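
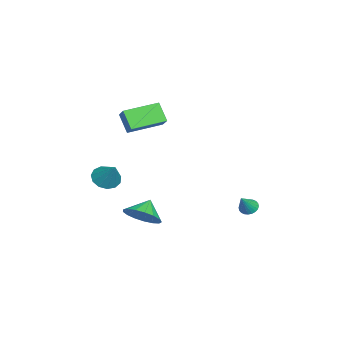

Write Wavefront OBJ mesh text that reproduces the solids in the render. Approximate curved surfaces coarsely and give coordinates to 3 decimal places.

v -0.86 3.078 -3.367
v -0.413 3.106 -3.704
v -0.06 2.742 -2.333
v -0.423 3.311 -3.629
v -0.5 3.481 -3.515
v -0.632 3.589 -3.378
v -0.798 3.619 -3.24
v -0.974 3.567 -3.121
v -1.132 3.441 -3.039
v -1.249 3.259 -3.008
v -1.307 3.049 -3.031
v -1.296 2.844 -3.106
v -1.22 2.675 -3.22
v -1.088 2.566 -3.357
v -0.922 2.536 -3.495
v -0.746 2.588 -3.614
v -0.587 2.714 -3.695
v -0.471 2.896 -3.727
v 1.402 -2.298 -3.291
v 2.106 -2.531 -2.479
v 0.558 -1.982 -2.469
v 2.196 -2.023 -2.581
v 2.104 -1.577 -2.847
v 1.852 -1.297 -3.214
v 1.496 -1.246 -3.599
v 1.119 -1.436 -3.913
v 0.807 -1.823 -4.085
v 0.631 -2.319 -4.075
v 0.632 -2.811 -3.885
v 0.809 -3.184 -3.56
v 1.122 -3.355 -3.173
v 1.5 -3.283 -2.812
v 1.855 -2.986 -2.562
v 2.362 -3.997 -0.057
v 2.979 -3.838 -0.573
v 3.198 -3.363 1.137
v 2.705 -3.466 -0.579
v 2.323 -3.262 -0.42
v 1.953 -3.291 -0.145
v 1.712 -3.545 0.158
v 1.678 -3.941 0.392
v 1.861 -4.356 0.484
v 2.203 -4.656 0.404
v 2.595 -4.747 0.177
v 2.913 -4.6 -0.124
v 3.056 -4.261 -0.404
v -0.406 -1.88 4.006
v 0.346 -1.54 4.623
v 0.198 -1.367 2.988
v 0.95 -1.028 3.605
v 0.59 -3.592 3.735
v 1.342 -3.253 4.352
v 1.194 -3.08 2.717
v 1.946 -2.74 3.334
f 2 1 4
f 2 4 3
f 4 1 5
f 4 5 3
f 5 1 6
f 5 6 3
f 6 1 7
f 6 7 3
f 7 1 8
f 7 8 3
f 8 1 9
f 8 9 3
f 9 1 10
f 9 10 3
f 10 1 11
f 10 11 3
f 11 1 12
f 11 12 3
f 12 1 13
f 12 13 3
f 13 1 14
f 13 14 3
f 14 1 15
f 14 15 3
f 15 1 16
f 15 16 3
f 16 1 17
f 16 17 3
f 17 1 18
f 17 18 3
f 18 1 2
f 18 2 3
f 20 19 22
f 20 22 21
f 22 19 23
f 22 23 21
f 23 19 24
f 23 24 21
f 24 19 25
f 24 25 21
f 25 19 26
f 25 26 21
f 26 19 27
f 26 27 21
f 27 19 28
f 27 28 21
f 28 19 29
f 28 29 21
f 29 19 30
f 29 30 21
f 30 19 31
f 30 31 21
f 31 19 32
f 31 32 21
f 32 19 33
f 32 33 21
f 33 19 20
f 33 20 21
f 35 34 37
f 35 37 36
f 37 34 38
f 37 38 36
f 38 34 39
f 38 39 36
f 39 34 40
f 39 40 36
f 40 34 41
f 40 41 36
f 41 34 42
f 41 42 36
f 42 34 43
f 42 43 36
f 43 34 44
f 43 44 36
f 44 34 45
f 44 45 36
f 45 34 46
f 45 46 36
f 46 34 35
f 46 35 36
f 48 50 47
f 51 48 47
f 47 50 49
f 49 51 47
f 48 54 50
f 52 48 51
f 52 54 48
f 50 54 49
f 53 51 49
f 49 54 53
f 53 52 51
f 54 52 53



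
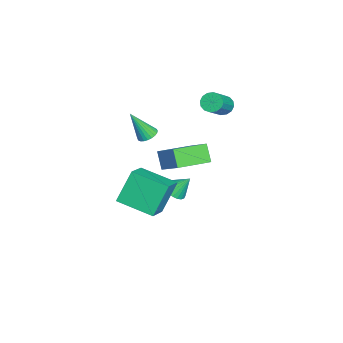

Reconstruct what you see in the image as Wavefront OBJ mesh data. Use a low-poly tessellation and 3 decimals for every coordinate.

v 2.821 -1.457 2.153
v 3.987 -0.506 3.229
v 1.749 0.086 1.95
v 2.915 1.038 3.026
v 3.425 -1.158 1.234
v 4.591 -0.206 2.31
v 2.353 0.386 1.031
v 3.519 1.337 2.107
v -1.421 1.403 3.003
v -1.022 1.359 2.504
v 0.199 0.913 3.519
v -0.199 0.957 4.017
v -0.995 1.673 2.608
v 0.227 1.226 3.623
v -1.081 1.914 2.818
v 0.141 1.467 3.833
v -1.259 2.018 3.078
v -0.037 1.571 4.093
v -1.48 1.958 3.317
v -0.258 1.511 4.332
v -1.685 1.749 3.472
v -0.463 1.302 4.487
v -1.819 1.447 3.501
v -0.598 1.001 4.516
v -1.847 1.134 3.397
v -0.625 0.687 4.412
v -1.761 0.893 3.187
v -0.539 0.446 4.202
v -1.583 0.789 2.927
v -0.361 0.342 3.942
v -1.362 0.849 2.688
v -0.14 0.402 3.703
v -1.157 1.058 2.533
v 0.065 0.611 3.548
v -0.103 -2.355 1.285
v 0.214 -2.793 1.025
v 0.003 -3.245 2.915
v 0.385 -2.647 1.094
v 0.481 -2.458 1.191
v 0.488 -2.252 1.303
v 0.405 -2.062 1.412
v 0.245 -1.917 1.502
v 0.032 -1.838 1.559
v -0.201 -1.838 1.574
v -0.42 -1.917 1.545
v -0.59 -2.062 1.477
v -0.686 -2.252 1.379
v -0.694 -2.458 1.267
v -0.611 -2.647 1.158
v -0.451 -2.793 1.068
v -0.238 -2.871 1.012
v -0.004 -2.871 0.997
v 2.449 -2.342 0.55
v 3.888 -2.605 1.291
v 3.066 -0.399 0.044
v 4.505 -0.663 0.785
v 3.215 -3.037 -1.185
v 4.654 -3.301 -0.444
v 3.832 -1.095 -1.691
v 5.271 -1.358 -0.95
v -0.9 -1.042 -3.58
v -0.384 -0.625 -3.93
v -0.9 -0.218 -2.6
v -0.65 -0.5 -4.035
v -0.96 -0.469 -4.061
v -1.259 -0.537 -4.004
v -1.495 -0.693 -3.873
v -1.629 -0.908 -3.692
v -1.637 -1.147 -3.492
v -1.518 -1.368 -3.306
v -1.291 -1.532 -3.168
v -0.997 -1.611 -3.102
v -0.686 -1.592 -3.117
v -0.412 -1.478 -3.213
v -0.223 -1.288 -3.373
v -0.15 -1.056 -3.568
v -0.207 -0.821 -3.765
f 2 4 1
f 5 2 1
f 1 4 3
f 3 5 1
f 2 8 4
f 6 2 5
f 6 8 2
f 4 8 3
f 7 5 3
f 3 8 7
f 7 6 5
f 8 6 7
f 10 9 13
f 10 13 11
f 11 13 14
f 11 14 12
f 13 9 15
f 13 15 14
f 14 15 16
f 14 16 12
f 15 9 17
f 15 17 16
f 16 17 18
f 16 18 12
f 17 9 19
f 17 19 18
f 18 19 20
f 18 20 12
f 19 9 21
f 19 21 20
f 20 21 22
f 20 22 12
f 21 9 23
f 21 23 22
f 22 23 24
f 22 24 12
f 23 9 25
f 23 25 24
f 24 25 26
f 24 26 12
f 25 9 27
f 25 27 26
f 26 27 28
f 26 28 12
f 27 9 29
f 27 29 28
f 28 29 30
f 28 30 12
f 29 9 31
f 29 31 30
f 30 31 32
f 30 32 12
f 31 9 33
f 31 33 32
f 32 33 34
f 32 34 12
f 33 9 10
f 33 10 34
f 34 10 11
f 34 11 12
f 36 35 38
f 36 38 37
f 38 35 39
f 38 39 37
f 39 35 40
f 39 40 37
f 40 35 41
f 40 41 37
f 41 35 42
f 41 42 37
f 42 35 43
f 42 43 37
f 43 35 44
f 43 44 37
f 44 35 45
f 44 45 37
f 45 35 46
f 45 46 37
f 46 35 47
f 46 47 37
f 47 35 48
f 47 48 37
f 48 35 49
f 48 49 37
f 49 35 50
f 49 50 37
f 50 35 51
f 50 51 37
f 51 35 52
f 51 52 37
f 52 35 36
f 52 36 37
f 54 56 53
f 57 54 53
f 53 56 55
f 55 57 53
f 54 60 56
f 58 54 57
f 58 60 54
f 56 60 55
f 59 57 55
f 55 60 59
f 59 58 57
f 60 58 59
f 62 61 64
f 62 64 63
f 64 61 65
f 64 65 63
f 65 61 66
f 65 66 63
f 66 61 67
f 66 67 63
f 67 61 68
f 67 68 63
f 68 61 69
f 68 69 63
f 69 61 70
f 69 70 63
f 70 61 71
f 70 71 63
f 71 61 72
f 71 72 63
f 72 61 73
f 72 73 63
f 73 61 74
f 73 74 63
f 74 61 75
f 74 75 63
f 75 61 76
f 75 76 63
f 76 61 77
f 76 77 63
f 77 61 62
f 77 62 63



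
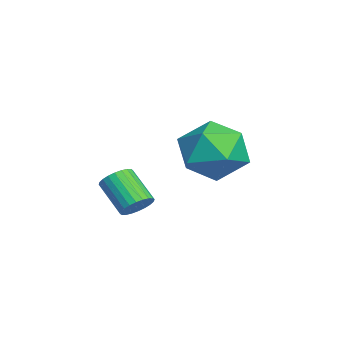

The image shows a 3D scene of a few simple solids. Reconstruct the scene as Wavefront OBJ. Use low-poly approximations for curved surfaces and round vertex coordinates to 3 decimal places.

v 2.311 -3.259 -1.658
v 2.62 -3.124 -1.276
v 1.899 -3.666 -0.5
v 1.589 -3.801 -0.882
v 2.497 -2.969 -1.282
v 1.775 -3.511 -0.506
v 2.345 -2.857 -1.346
v 1.623 -3.399 -0.57
v 2.187 -2.807 -1.457
v 1.466 -3.349 -0.681
v 2.049 -2.825 -1.598
v 1.327 -3.367 -0.823
v 1.95 -2.91 -1.749
v 1.229 -3.452 -0.973
v 1.907 -3.048 -1.886
v 1.185 -3.59 -1.11
v 1.924 -3.217 -1.988
v 1.203 -3.759 -1.212
v 2.001 -3.394 -2.04
v 1.28 -3.936 -1.264
v 2.125 -3.549 -2.034
v 1.403 -4.091 -1.258
v 2.277 -3.661 -1.97
v 1.555 -4.203 -1.194
v 2.434 -3.711 -1.859
v 1.713 -4.253 -1.083
v 2.573 -3.693 -1.717
v 1.851 -4.235 -0.942
v 2.671 -3.608 -1.567
v 1.95 -4.15 -0.791
v 2.715 -3.47 -1.43
v 1.993 -4.012 -0.654
v 2.697 -3.301 -1.328
v 1.976 -3.843 -0.552
v -1.509 -0.267 -0.723
v -0.517 -0.055 -1.257
v -1.023 -2.045 -0.523
v -0.031 -1.833 -1.057
v -0.224 -1.4 -0.014
v -0.524 -0.301 -0.138
v -1.016 -1.799 -1.642
v -1.316 -0.7 -1.766
v -0.213 -1.002 -1.825
v 0.277 -0.756 -0.819
v -1.817 -1.344 -0.961
v -1.327 -1.098 0.045
f 2 1 5
f 2 5 3
f 3 5 6
f 3 6 4
f 5 1 7
f 5 7 6
f 6 7 8
f 6 8 4
f 7 1 9
f 7 9 8
f 8 9 10
f 8 10 4
f 9 1 11
f 9 11 10
f 10 11 12
f 10 12 4
f 11 1 13
f 11 13 12
f 12 13 14
f 12 14 4
f 13 1 15
f 13 15 14
f 14 15 16
f 14 16 4
f 15 1 17
f 15 17 16
f 16 17 18
f 16 18 4
f 17 1 19
f 17 19 18
f 18 19 20
f 18 20 4
f 19 1 21
f 19 21 20
f 20 21 22
f 20 22 4
f 21 1 23
f 21 23 22
f 22 23 24
f 22 24 4
f 23 1 25
f 23 25 24
f 24 25 26
f 24 26 4
f 25 1 27
f 25 27 26
f 26 27 28
f 26 28 4
f 27 1 29
f 27 29 28
f 28 29 30
f 28 30 4
f 29 1 31
f 29 31 30
f 30 31 32
f 30 32 4
f 31 1 33
f 31 33 32
f 32 33 34
f 32 34 4
f 33 1 2
f 33 2 34
f 34 2 3
f 34 3 4
f 35 46 40
f 35 40 36
f 35 36 42
f 35 42 45
f 35 45 46
f 36 40 44
f 40 46 39
f 46 45 37
f 45 42 41
f 42 36 43
f 38 44 39
f 38 39 37
f 38 37 41
f 38 41 43
f 38 43 44
f 39 44 40
f 37 39 46
f 41 37 45
f 43 41 42
f 44 43 36



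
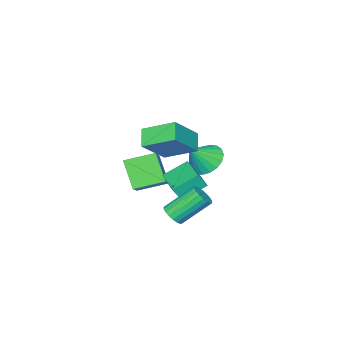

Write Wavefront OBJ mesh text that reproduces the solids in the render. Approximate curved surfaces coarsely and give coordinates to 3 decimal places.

v 3.572 2.754 -0.083
v 3.93 2.486 0.416
v 2.746 3.379 1.743
v 2.388 3.646 1.243
v 4.069 2.745 0.366
v 2.885 3.638 1.693
v 4.11 3.006 0.227
v 2.926 3.899 1.554
v 4.044 3.216 0.026
v 2.86 4.109 1.353
v 3.885 3.335 -0.196
v 2.701 4.228 1.131
v 3.664 3.339 -0.396
v 2.479 4.232 0.931
v 3.424 3.227 -0.534
v 2.24 4.12 0.793
v 3.214 3.021 -0.583
v 2.03 3.914 0.744
v 3.075 2.762 -0.533
v 1.891 3.655 0.794
v 3.034 2.501 -0.394
v 1.85 3.394 0.933
v 3.1 2.291 -0.193
v 1.916 3.184 1.134
v 3.259 2.172 0.029
v 2.075 3.065 1.356
v 3.481 2.168 0.229
v 2.296 3.061 1.556
v 3.72 2.28 0.367
v 2.536 3.173 1.694
v 0.336 -0.48 -0.737
v -0.848 0.174 0.08
v 1.461 1.332 -0.555
v 0.277 1.985 0.262
v 0.703 -0.785 0.038
v -0.481 -0.132 0.855
v 1.828 1.026 0.22
v 0.644 1.68 1.037
v 0.182 -3.154 -2.346
v -0.224 -4.273 -0.84
v -1.103 -2.061 -1.881
v -1.509 -3.179 -0.374
v 1.589 -2.021 -1.126
v 1.183 -3.139 0.381
v 0.304 -0.927 -0.66
v -0.102 -2.046 0.846
v 1.156 -1.783 3.25
v 0.44 -0.112 4.108
v -0.432 -1.72 1.802
v -1.148 -0.049 2.66
v 1.848 -1.111 2.52
v 1.132 0.56 3.378
v 0.26 -1.048 1.072
v -0.456 0.623 1.93
v -2.354 -0.564 -0.009
v -1.576 -0.104 -0.618
v -1.326 -0.796 1.129
v -1.76 0.273 -0.375
v -2.061 0.485 -0.059
v -2.421 0.489 0.267
v -2.767 0.284 0.538
v -3.031 -0.089 0.701
v -3.162 -0.556 0.723
v -3.132 -1.024 0.601
v -2.948 -1.401 0.357
v -2.646 -1.613 0.042
v -2.287 -1.617 -0.284
v -1.94 -1.412 -0.555
v -1.676 -1.039 -0.718
v -1.546 -0.572 -0.74
f 2 1 5
f 2 5 3
f 3 5 6
f 3 6 4
f 5 1 7
f 5 7 6
f 6 7 8
f 6 8 4
f 7 1 9
f 7 9 8
f 8 9 10
f 8 10 4
f 9 1 11
f 9 11 10
f 10 11 12
f 10 12 4
f 11 1 13
f 11 13 12
f 12 13 14
f 12 14 4
f 13 1 15
f 13 15 14
f 14 15 16
f 14 16 4
f 15 1 17
f 15 17 16
f 16 17 18
f 16 18 4
f 17 1 19
f 17 19 18
f 18 19 20
f 18 20 4
f 19 1 21
f 19 21 20
f 20 21 22
f 20 22 4
f 21 1 23
f 21 23 22
f 22 23 24
f 22 24 4
f 23 1 25
f 23 25 24
f 24 25 26
f 24 26 4
f 25 1 27
f 25 27 26
f 26 27 28
f 26 28 4
f 27 1 29
f 27 29 28
f 28 29 30
f 28 30 4
f 29 1 2
f 29 2 30
f 30 2 3
f 30 3 4
f 32 34 31
f 35 32 31
f 31 34 33
f 33 35 31
f 32 38 34
f 36 32 35
f 36 38 32
f 34 38 33
f 37 35 33
f 33 38 37
f 37 36 35
f 38 36 37
f 40 42 39
f 43 40 39
f 39 42 41
f 41 43 39
f 40 46 42
f 44 40 43
f 44 46 40
f 42 46 41
f 45 43 41
f 41 46 45
f 45 44 43
f 46 44 45
f 48 50 47
f 51 48 47
f 47 50 49
f 49 51 47
f 48 54 50
f 52 48 51
f 52 54 48
f 50 54 49
f 53 51 49
f 49 54 53
f 53 52 51
f 54 52 53
f 56 55 58
f 56 58 57
f 58 55 59
f 58 59 57
f 59 55 60
f 59 60 57
f 60 55 61
f 60 61 57
f 61 55 62
f 61 62 57
f 62 55 63
f 62 63 57
f 63 55 64
f 63 64 57
f 64 55 65
f 64 65 57
f 65 55 66
f 65 66 57
f 66 55 67
f 66 67 57
f 67 55 68
f 67 68 57
f 68 55 69
f 68 69 57
f 69 55 70
f 69 70 57
f 70 55 56
f 70 56 57



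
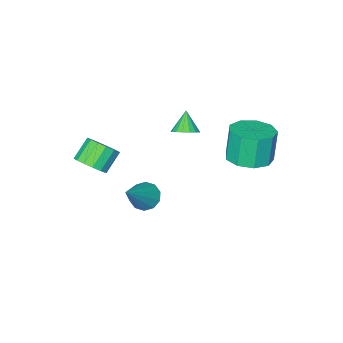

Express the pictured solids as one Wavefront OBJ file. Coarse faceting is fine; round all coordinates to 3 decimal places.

v -1.602 1.036 3.566
v -1.225 1.329 3.929
v -2.018 0.544 4.394
v -1.455 1.501 3.916
v -1.718 1.566 3.822
v -1.955 1.51 3.67
v -2.111 1.345 3.493
v -2.15 1.11 3.334
v -2.064 0.857 3.227
v -1.871 0.646 3.198
v -1.617 0.524 3.253
v -1.36 0.519 3.38
v -1.157 0.633 3.55
v -1.057 0.839 3.723
v -1.081 1.09 3.86
v -3.273 3.081 2.407
v -2.344 2.744 2.555
v -2.637 2.602 4.08
v -3.567 2.939 3.933
v -2.358 3.425 2.615
v -2.651 3.283 4.141
v -2.8 3.945 2.578
v -3.094 3.803 4.104
v -3.464 4.061 2.461
v -3.757 3.919 3.987
v -4.039 3.718 2.319
v -4.332 3.577 3.845
v -4.255 3.077 2.218
v -4.549 2.936 3.744
v -4.012 2.438 2.205
v -4.306 2.296 3.731
v -3.424 2.099 2.287
v -3.717 1.958 3.813
v -2.765 2.22 2.425
v -3.058 2.079 3.951
v 1.099 -1.911 0.822
v 1.643 -2.052 1.363
v 0.804 -2.23 2.159
v 0.261 -2.089 1.618
v 1.577 -1.654 1.383
v 0.738 -1.833 2.179
v 1.383 -1.325 1.252
v 0.544 -1.503 2.048
v 1.113 -1.153 1.006
v 0.274 -1.331 1.802
v 0.839 -1.184 0.711
v 0 -1.362 1.507
v 0.635 -1.41 0.445
v -0.203 -1.588 1.241
v 0.556 -1.77 0.281
v -0.283 -1.948 1.077
v 0.622 -2.167 0.261
v -0.217 -2.346 1.057
v 0.816 -2.497 0.392
v -0.023 -2.675 1.188
v 1.086 -2.669 0.638
v 0.247 -2.847 1.434
v 1.36 -2.638 0.933
v 0.521 -2.816 1.729
v 1.563 -2.412 1.199
v 0.725 -2.59 1.995
v -0.993 -0.943 -1.684
v -0.646 -0.54 -2.184
v 0.433 -0.377 -0.236
v -0.954 -0.278 -1.983
v -1.277 -0.271 -1.668
v -1.491 -0.52 -1.359
v -1.516 -0.931 -1.174
v -1.34 -1.346 -1.184
v -1.033 -1.608 -1.385
v -0.71 -1.616 -1.7
v -0.495 -1.366 -2.009
v -0.471 -0.955 -2.194
f 2 1 4
f 2 4 3
f 4 1 5
f 4 5 3
f 5 1 6
f 5 6 3
f 6 1 7
f 6 7 3
f 7 1 8
f 7 8 3
f 8 1 9
f 8 9 3
f 9 1 10
f 9 10 3
f 10 1 11
f 10 11 3
f 11 1 12
f 11 12 3
f 12 1 13
f 12 13 3
f 13 1 14
f 13 14 3
f 14 1 15
f 14 15 3
f 15 1 2
f 15 2 3
f 17 16 20
f 17 20 18
f 18 20 21
f 18 21 19
f 20 16 22
f 20 22 21
f 21 22 23
f 21 23 19
f 22 16 24
f 22 24 23
f 23 24 25
f 23 25 19
f 24 16 26
f 24 26 25
f 25 26 27
f 25 27 19
f 26 16 28
f 26 28 27
f 27 28 29
f 27 29 19
f 28 16 30
f 28 30 29
f 29 30 31
f 29 31 19
f 30 16 32
f 30 32 31
f 31 32 33
f 31 33 19
f 32 16 34
f 32 34 33
f 33 34 35
f 33 35 19
f 34 16 17
f 34 17 35
f 35 17 18
f 35 18 19
f 37 36 40
f 37 40 38
f 38 40 41
f 38 41 39
f 40 36 42
f 40 42 41
f 41 42 43
f 41 43 39
f 42 36 44
f 42 44 43
f 43 44 45
f 43 45 39
f 44 36 46
f 44 46 45
f 45 46 47
f 45 47 39
f 46 36 48
f 46 48 47
f 47 48 49
f 47 49 39
f 48 36 50
f 48 50 49
f 49 50 51
f 49 51 39
f 50 36 52
f 50 52 51
f 51 52 53
f 51 53 39
f 52 36 54
f 52 54 53
f 53 54 55
f 53 55 39
f 54 36 56
f 54 56 55
f 55 56 57
f 55 57 39
f 56 36 58
f 56 58 57
f 57 58 59
f 57 59 39
f 58 36 60
f 58 60 59
f 59 60 61
f 59 61 39
f 60 36 37
f 60 37 61
f 61 37 38
f 61 38 39
f 63 62 65
f 63 65 64
f 65 62 66
f 65 66 64
f 66 62 67
f 66 67 64
f 67 62 68
f 67 68 64
f 68 62 69
f 68 69 64
f 69 62 70
f 69 70 64
f 70 62 71
f 70 71 64
f 71 62 72
f 71 72 64
f 72 62 73
f 72 73 64
f 73 62 63
f 73 63 64



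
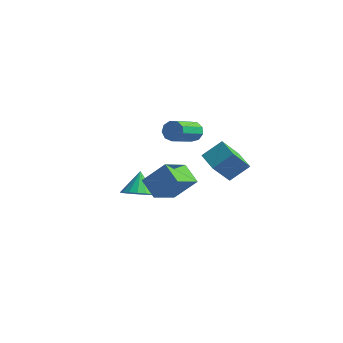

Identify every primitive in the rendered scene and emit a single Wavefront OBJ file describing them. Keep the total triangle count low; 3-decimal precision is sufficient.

v 3.432 2.857 -0.397
v 2.952 1.768 1.173
v 2.431 3.58 -0.201
v 1.951 2.491 1.369
v 4.209 3.709 0.431
v 3.729 2.62 2.001
v 3.208 4.432 0.627
v 2.728 3.343 2.197
v 1.193 2.942 2.736
v 1.837 2.879 2.791
v 1.572 1.115 3.898
v 0.927 1.178 3.844
v 1.678 3.117 3.131
v 1.413 1.353 4.239
v 1.292 3.273 3.287
v 1.027 1.509 4.394
v 0.859 3.274 3.185
v 0.594 1.51 4.292
v 0.583 3.12 2.873
v 0.317 1.355 3.981
v 0.591 2.882 2.497
v 0.326 1.118 3.605
v 0.881 2.673 2.233
v 0.616 0.909 3.341
v 1.317 2.59 2.204
v 1.052 0.825 3.312
v 1.695 2.671 2.425
v 1.429 0.907 3.532
v 0.164 0.493 -1.278
v -0.863 1.09 -0.679
v 0.515 2.162 -2.341
v -0.512 2.759 -1.743
v 1.252 1.081 0.003
v 0.225 1.678 0.601
v 1.603 2.75 -1.061
v 0.576 3.347 -0.462
v -2.298 3.304 -3.859
v -1.581 2.887 -3.301
v -2.642 4.236 -2.721
v -1.357 3.245 -3.526
v -1.349 3.617 -3.828
v -1.558 3.917 -4.137
v -1.937 4.076 -4.382
v -2.398 4.059 -4.507
v -2.837 3.869 -4.484
v -3.152 3.55 -4.318
v -3.272 3.174 -4.046
v -3.169 2.828 -3.732
v -2.866 2.592 -3.447
v -2.433 2.518 -3.256
v -1.969 2.625 -3.203
f 2 4 1
f 5 2 1
f 1 4 3
f 3 5 1
f 2 8 4
f 6 2 5
f 6 8 2
f 4 8 3
f 7 5 3
f 3 8 7
f 7 6 5
f 8 6 7
f 10 9 13
f 10 13 11
f 11 13 14
f 11 14 12
f 13 9 15
f 13 15 14
f 14 15 16
f 14 16 12
f 15 9 17
f 15 17 16
f 16 17 18
f 16 18 12
f 17 9 19
f 17 19 18
f 18 19 20
f 18 20 12
f 19 9 21
f 19 21 20
f 20 21 22
f 20 22 12
f 21 9 23
f 21 23 22
f 22 23 24
f 22 24 12
f 23 9 25
f 23 25 24
f 24 25 26
f 24 26 12
f 25 9 27
f 25 27 26
f 26 27 28
f 26 28 12
f 27 9 10
f 27 10 28
f 28 10 11
f 28 11 12
f 30 32 29
f 33 30 29
f 29 32 31
f 31 33 29
f 30 36 32
f 34 30 33
f 34 36 30
f 32 36 31
f 35 33 31
f 31 36 35
f 35 34 33
f 36 34 35
f 38 37 40
f 38 40 39
f 40 37 41
f 40 41 39
f 41 37 42
f 41 42 39
f 42 37 43
f 42 43 39
f 43 37 44
f 43 44 39
f 44 37 45
f 44 45 39
f 45 37 46
f 45 46 39
f 46 37 47
f 46 47 39
f 47 37 48
f 47 48 39
f 48 37 49
f 48 49 39
f 49 37 50
f 49 50 39
f 50 37 51
f 50 51 39
f 51 37 38
f 51 38 39



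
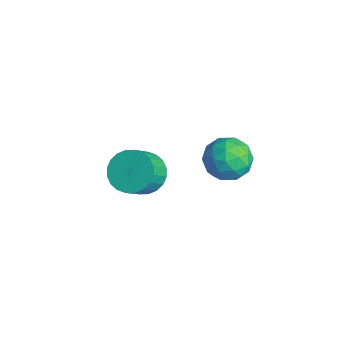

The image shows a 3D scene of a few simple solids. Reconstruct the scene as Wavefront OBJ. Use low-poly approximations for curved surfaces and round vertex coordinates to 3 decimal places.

v -0.009 1.507 2.046
v 0.774 1.85 2.224
v 0.266 0.43 2.916
v 1.049 0.773 3.094
v 0.324 1.169 3.376
v 0.154 1.835 2.838
v 0.886 0.445 2.302
v 0.716 1.111 1.764
v 1.327 1.194 2.382
v 0.98 1.641 3.046
v 0.06 0.639 2.094
v -0.287 1.086 2.758
v 0.359 1.773 2.058
v 0.681 0.507 3.082
v 0.256 0.74 3.247
v 0.716 0.941 3.352
v -0.006 1.765 2.42
v 0.454 1.966 2.524
v 0.19 1.566 3.201
v 0.586 0.314 2.616
v 1.046 0.515 2.72
v 0.324 1.339 1.788
v 0.784 1.54 1.893
v 0.85 0.714 1.939
v 1.143 1.589 2.256
v 1.305 0.956 2.767
v 1.209 0.763 2.302
v 1.109 1.154 1.986
v 0.939 1.852 2.646
v 1.101 1.219 3.158
v 0.675 1.452 3.323
v 0.575 1.843 3.007
v 1.264 1.466 2.739
v -0.061 1.061 1.982
v 0.101 0.428 2.494
v 0.465 0.437 2.133
v 0.365 0.828 1.817
v -0.265 1.324 2.373
v -0.103 0.691 2.884
v -0.069 1.126 3.154
v -0.169 1.517 2.838
v -0.224 0.814 2.401
v -3.426 0.037 -1.625
v -2.632 0.146 -1.936
v -2.159 -0.589 -0.986
v -2.954 -0.697 -0.675
v -2.655 0.405 -1.724
v -2.183 -0.33 -0.774
v -2.796 0.608 -1.497
v -2.324 -0.127 -0.547
v -3.032 0.724 -1.289
v -2.56 -0.01 -0.34
v -3.329 0.736 -1.132
v -2.857 0.001 -0.183
v -3.64 0.641 -1.051
v -3.168 -0.094 -0.102
v -3.919 0.454 -1.057
v -3.447 -0.28 -0.107
v -4.123 0.204 -1.149
v -3.651 -0.53 -0.2
v -4.221 -0.071 -1.314
v -3.748 -0.806 -0.364
v -4.197 -0.33 -1.526
v -3.725 -1.065 -0.576
v -4.056 -0.533 -1.753
v -3.584 -1.268 -0.803
v -3.82 -0.65 -1.96
v -3.348 -1.384 -1.011
v -3.523 -0.661 -2.117
v -3.051 -1.396 -1.168
v -3.212 -0.566 -2.198
v -2.74 -1.301 -1.249
v -2.933 -0.38 -2.193
v -2.461 -1.114 -1.243
v -2.729 -0.13 -2.1
v -2.257 -0.864 -1.151
f 1 38 17
f 38 12 41
f 17 41 6
f 38 41 17
f 1 17 13
f 17 6 18
f 13 18 2
f 17 18 13
f 1 13 22
f 13 2 23
f 22 23 8
f 13 23 22
f 1 22 34
f 22 8 37
f 34 37 11
f 22 37 34
f 1 34 38
f 34 11 42
f 38 42 12
f 34 42 38
f 2 18 29
f 18 6 32
f 29 32 10
f 18 32 29
f 6 41 19
f 41 12 40
f 19 40 5
f 41 40 19
f 12 42 39
f 42 11 35
f 39 35 3
f 42 35 39
f 11 37 36
f 37 8 24
f 36 24 7
f 37 24 36
f 8 23 28
f 23 2 25
f 28 25 9
f 23 25 28
f 4 30 16
f 30 10 31
f 16 31 5
f 30 31 16
f 4 16 14
f 16 5 15
f 14 15 3
f 16 15 14
f 4 14 21
f 14 3 20
f 21 20 7
f 14 20 21
f 4 21 26
f 21 7 27
f 26 27 9
f 21 27 26
f 4 26 30
f 26 9 33
f 30 33 10
f 26 33 30
f 5 31 19
f 31 10 32
f 19 32 6
f 31 32 19
f 3 15 39
f 15 5 40
f 39 40 12
f 15 40 39
f 7 20 36
f 20 3 35
f 36 35 11
f 20 35 36
f 9 27 28
f 27 7 24
f 28 24 8
f 27 24 28
f 10 33 29
f 33 9 25
f 29 25 2
f 33 25 29
f 44 43 47
f 44 47 45
f 45 47 48
f 45 48 46
f 47 43 49
f 47 49 48
f 48 49 50
f 48 50 46
f 49 43 51
f 49 51 50
f 50 51 52
f 50 52 46
f 51 43 53
f 51 53 52
f 52 53 54
f 52 54 46
f 53 43 55
f 53 55 54
f 54 55 56
f 54 56 46
f 55 43 57
f 55 57 56
f 56 57 58
f 56 58 46
f 57 43 59
f 57 59 58
f 58 59 60
f 58 60 46
f 59 43 61
f 59 61 60
f 60 61 62
f 60 62 46
f 61 43 63
f 61 63 62
f 62 63 64
f 62 64 46
f 63 43 65
f 63 65 64
f 64 65 66
f 64 66 46
f 65 43 67
f 65 67 66
f 66 67 68
f 66 68 46
f 67 43 69
f 67 69 68
f 68 69 70
f 68 70 46
f 69 43 71
f 69 71 70
f 70 71 72
f 70 72 46
f 71 43 73
f 71 73 72
f 72 73 74
f 72 74 46
f 73 43 75
f 73 75 74
f 74 75 76
f 74 76 46
f 75 43 44
f 75 44 76
f 76 44 45
f 76 45 46



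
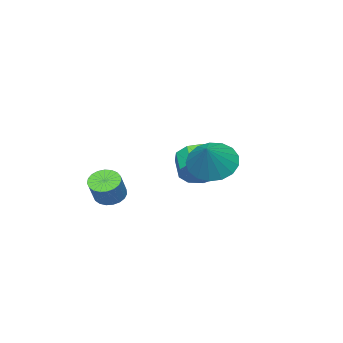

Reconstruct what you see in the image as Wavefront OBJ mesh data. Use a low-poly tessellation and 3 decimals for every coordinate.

v 2.224 3.224 1.663
v 2.648 3.934 0.968
v 3.396 3.656 2.817
v 2.293 4.209 1.225
v 1.923 4.258 1.582
v 1.622 4.071 1.958
v 1.459 3.689 2.266
v 1.471 3.201 2.436
v 1.656 2.718 2.429
v 1.971 2.352 2.246
v 2.344 2.185 1.93
v 2.69 2.256 1.552
v 2.929 2.549 1.2
v 3.007 2.997 0.954
v 2.905 3.497 0.87
v 2.001 -1.92 -1.331
v 2.539 -2.303 -1.618
v 3.236 -2.104 -0.575
v 2.699 -1.72 -0.289
v 2.602 -2.027 -1.713
v 3.3 -1.828 -0.67
v 2.562 -1.732 -1.742
v 3.259 -1.532 -0.7
v 2.424 -1.469 -1.7
v 3.122 -1.27 -0.658
v 2.214 -1.284 -1.595
v 2.911 -1.085 -0.552
v 1.967 -1.209 -1.444
v 2.664 -1.01 -0.401
v 1.725 -1.257 -1.273
v 2.423 -1.058 -0.23
v 1.532 -1.42 -1.113
v 2.229 -1.221 -0.07
v 1.419 -1.669 -0.99
v 2.117 -1.469 0.053
v 1.408 -1.961 -0.926
v 2.105 -1.762 0.116
v 1.498 -2.246 -0.933
v 2.196 -2.047 0.11
v 1.676 -2.475 -1.008
v 2.374 -2.276 0.035
v 1.91 -2.607 -1.139
v 2.608 -2.408 -0.097
v 2.16 -2.621 -1.304
v 2.858 -2.422 -0.261
v 2.383 -2.514 -1.473
v 3.08 -2.315 -0.43
v 0.422 1.559 0.151
v 1.057 1.472 0.866
v 0.313 0.794 1.444
v -0.322 0.881 0.729
v 0.668 1.99 0.973
v -0.076 1.313 1.551
v 0.164 2.306 0.695
v -0.58 1.629 1.273
v -0.22 2.273 0.163
v -0.963 1.596 0.741
v -0.303 1.905 -0.375
v -1.046 1.228 0.203
v -0.047 1.375 -0.667
v -0.79 0.698 -0.089
v 0.428 0.931 -0.576
v -0.315 0.254 0.002
v 0.9 0.781 -0.145
v 0.157 0.104 0.433
v 1.149 0.994 0.425
v 0.405 0.317 1.003
f 2 1 4
f 2 4 3
f 4 1 5
f 4 5 3
f 5 1 6
f 5 6 3
f 6 1 7
f 6 7 3
f 7 1 8
f 7 8 3
f 8 1 9
f 8 9 3
f 9 1 10
f 9 10 3
f 10 1 11
f 10 11 3
f 11 1 12
f 11 12 3
f 12 1 13
f 12 13 3
f 13 1 14
f 13 14 3
f 14 1 15
f 14 15 3
f 15 1 2
f 15 2 3
f 17 16 20
f 17 20 18
f 18 20 21
f 18 21 19
f 20 16 22
f 20 22 21
f 21 22 23
f 21 23 19
f 22 16 24
f 22 24 23
f 23 24 25
f 23 25 19
f 24 16 26
f 24 26 25
f 25 26 27
f 25 27 19
f 26 16 28
f 26 28 27
f 27 28 29
f 27 29 19
f 28 16 30
f 28 30 29
f 29 30 31
f 29 31 19
f 30 16 32
f 30 32 31
f 31 32 33
f 31 33 19
f 32 16 34
f 32 34 33
f 33 34 35
f 33 35 19
f 34 16 36
f 34 36 35
f 35 36 37
f 35 37 19
f 36 16 38
f 36 38 37
f 37 38 39
f 37 39 19
f 38 16 40
f 38 40 39
f 39 40 41
f 39 41 19
f 40 16 42
f 40 42 41
f 41 42 43
f 41 43 19
f 42 16 44
f 42 44 43
f 43 44 45
f 43 45 19
f 44 16 46
f 44 46 45
f 45 46 47
f 45 47 19
f 46 16 17
f 46 17 47
f 47 17 18
f 47 18 19
f 49 48 52
f 49 52 50
f 50 52 53
f 50 53 51
f 52 48 54
f 52 54 53
f 53 54 55
f 53 55 51
f 54 48 56
f 54 56 55
f 55 56 57
f 55 57 51
f 56 48 58
f 56 58 57
f 57 58 59
f 57 59 51
f 58 48 60
f 58 60 59
f 59 60 61
f 59 61 51
f 60 48 62
f 60 62 61
f 61 62 63
f 61 63 51
f 62 48 64
f 62 64 63
f 63 64 65
f 63 65 51
f 64 48 66
f 64 66 65
f 65 66 67
f 65 67 51
f 66 48 49
f 66 49 67
f 67 49 50
f 67 50 51



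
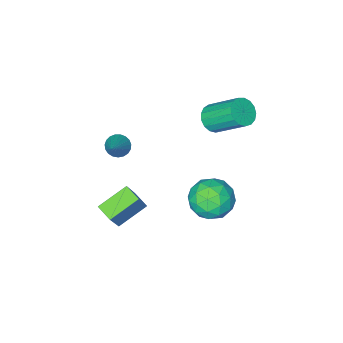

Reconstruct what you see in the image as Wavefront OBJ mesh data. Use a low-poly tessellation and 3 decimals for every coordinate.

v 1.19 1.262 1.983
v 1.703 1.003 1.779
v 2.13 2.218 3.137
v 1.682 1.206 1.627
v 1.577 1.418 1.538
v 1.404 1.604 1.525
v 1.194 1.73 1.591
v 0.984 1.775 1.725
v 0.809 1.732 1.904
v 0.7 1.607 2.096
v 0.675 1.423 2.268
v 0.74 1.211 2.391
v 0.882 1.007 2.444
v 1.077 0.848 2.416
v 1.292 0.76 2.314
v 1.489 0.759 2.154
v 1.635 0.845 1.965
v -3.206 4.367 -2.257
v -2.066 4.642 -2.45
v -2.754 2.498 -2.25
v -1.614 2.773 -2.443
v -2.119 3.033 -1.399
v -2.399 4.188 -1.404
v -2.421 2.952 -3.296
v -2.701 4.107 -3.301
v -1.581 3.768 -3.092
v -1.395 3.818 -1.92
v -3.425 3.322 -2.78
v -3.239 3.372 -1.608
v -2.676 4.668 -2.354
v -2.144 2.472 -2.346
v -2.441 2.624 -1.732
v -1.771 2.786 -1.846
v -2.872 4.401 -1.739
v -2.202 4.563 -1.853
v -2.233 3.617 -1.235
v -2.618 2.577 -2.847
v -1.948 2.739 -2.961
v -3.049 4.354 -2.854
v -2.379 4.516 -2.968
v -2.587 3.523 -3.465
v -1.721 4.316 -2.845
v -1.455 3.218 -2.841
v -1.929 3.323 -3.342
v -2.094 4.002 -3.345
v -1.611 4.346 -2.156
v -1.345 3.247 -2.152
v -1.643 3.4 -1.538
v -1.807 4.079 -1.541
v -1.326 3.832 -2.533
v -3.475 3.893 -2.548
v -3.209 2.794 -2.544
v -3.013 3.061 -3.159
v -3.177 3.74 -3.162
v -3.365 3.922 -1.859
v -3.099 2.824 -1.855
v -2.726 3.138 -1.355
v -2.891 3.817 -1.358
v -3.494 3.308 -2.167
v -3.452 2.152 2.125
v -2.911 1.917 2.62
v -3.547 3.333 3.989
v -4.088 3.568 3.495
v -2.743 2.181 2.425
v -3.38 3.597 3.794
v -2.738 2.438 2.162
v -3.375 3.854 3.531
v -2.896 2.63 1.89
v -3.533 4.046 3.259
v -3.181 2.712 1.672
v -3.818 4.128 3.041
v -3.529 2.666 1.558
v -4.166 4.082 2.927
v -3.859 2.502 1.574
v -4.496 3.918 2.943
v -4.095 2.258 1.716
v -4.732 3.674 3.085
v -4.184 1.99 1.952
v -4.821 3.406 3.322
v -4.105 1.758 2.228
v -4.742 3.174 3.597
v -3.877 1.617 2.481
v -4.514 3.033 3.85
v -3.551 1.599 2.652
v -4.188 3.015 4.021
v -3.202 1.707 2.702
v -3.839 3.123 4.071
v 0.446 1.443 -2.101
v 1.314 2.115 -0.323
v 0.348 2.304 -2.379
v 1.217 2.976 -0.6
v 1.963 1.384 -2.82
v 2.832 2.056 -1.041
v 1.866 2.245 -3.097
v 2.734 2.917 -1.319
f 2 1 4
f 2 4 3
f 4 1 5
f 4 5 3
f 5 1 6
f 5 6 3
f 6 1 7
f 6 7 3
f 7 1 8
f 7 8 3
f 8 1 9
f 8 9 3
f 9 1 10
f 9 10 3
f 10 1 11
f 10 11 3
f 11 1 12
f 11 12 3
f 12 1 13
f 12 13 3
f 13 1 14
f 13 14 3
f 14 1 15
f 14 15 3
f 15 1 16
f 15 16 3
f 16 1 17
f 16 17 3
f 17 1 2
f 17 2 3
f 18 55 34
f 55 29 58
f 34 58 23
f 55 58 34
f 18 34 30
f 34 23 35
f 30 35 19
f 34 35 30
f 18 30 39
f 30 19 40
f 39 40 25
f 30 40 39
f 18 39 51
f 39 25 54
f 51 54 28
f 39 54 51
f 18 51 55
f 51 28 59
f 55 59 29
f 51 59 55
f 19 35 46
f 35 23 49
f 46 49 27
f 35 49 46
f 23 58 36
f 58 29 57
f 36 57 22
f 58 57 36
f 29 59 56
f 59 28 52
f 56 52 20
f 59 52 56
f 28 54 53
f 54 25 41
f 53 41 24
f 54 41 53
f 25 40 45
f 40 19 42
f 45 42 26
f 40 42 45
f 21 47 33
f 47 27 48
f 33 48 22
f 47 48 33
f 21 33 31
f 33 22 32
f 31 32 20
f 33 32 31
f 21 31 38
f 31 20 37
f 38 37 24
f 31 37 38
f 21 38 43
f 38 24 44
f 43 44 26
f 38 44 43
f 21 43 47
f 43 26 50
f 47 50 27
f 43 50 47
f 22 48 36
f 48 27 49
f 36 49 23
f 48 49 36
f 20 32 56
f 32 22 57
f 56 57 29
f 32 57 56
f 24 37 53
f 37 20 52
f 53 52 28
f 37 52 53
f 26 44 45
f 44 24 41
f 45 41 25
f 44 41 45
f 27 50 46
f 50 26 42
f 46 42 19
f 50 42 46
f 61 60 64
f 61 64 62
f 62 64 65
f 62 65 63
f 64 60 66
f 64 66 65
f 65 66 67
f 65 67 63
f 66 60 68
f 66 68 67
f 67 68 69
f 67 69 63
f 68 60 70
f 68 70 69
f 69 70 71
f 69 71 63
f 70 60 72
f 70 72 71
f 71 72 73
f 71 73 63
f 72 60 74
f 72 74 73
f 73 74 75
f 73 75 63
f 74 60 76
f 74 76 75
f 75 76 77
f 75 77 63
f 76 60 78
f 76 78 77
f 77 78 79
f 77 79 63
f 78 60 80
f 78 80 79
f 79 80 81
f 79 81 63
f 80 60 82
f 80 82 81
f 81 82 83
f 81 83 63
f 82 60 84
f 82 84 83
f 83 84 85
f 83 85 63
f 84 60 86
f 84 86 85
f 85 86 87
f 85 87 63
f 86 60 61
f 86 61 87
f 87 61 62
f 87 62 63
f 89 91 88
f 92 89 88
f 88 91 90
f 90 92 88
f 89 95 91
f 93 89 92
f 93 95 89
f 91 95 90
f 94 92 90
f 90 95 94
f 94 93 92
f 95 93 94



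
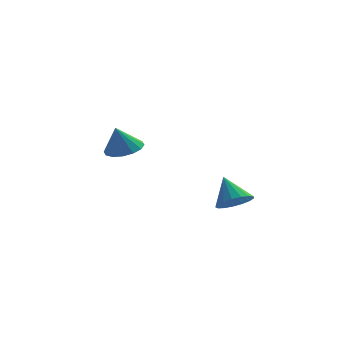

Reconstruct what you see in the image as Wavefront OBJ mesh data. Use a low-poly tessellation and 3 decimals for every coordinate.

v 3.007 -2.761 -3.725
v 3.64 -2.096 -3.873
v 2.413 -1.919 -2.475
v 3.293 -1.97 -4.122
v 2.881 -2.025 -4.28
v 2.497 -2.249 -4.311
v 2.23 -2.59 -4.208
v 2.141 -2.97 -3.995
v 2.251 -3.302 -3.719
v 2.533 -3.511 -3.445
v 2.924 -3.547 -3.236
v 3.334 -3.403 -3.138
v 3.669 -3.112 -3.175
v 3.852 -2.741 -3.338
v 3.841 -2.374 -3.59
v -2.863 3.336 -2.652
v -1.962 2.856 -2.515
v -3.237 3.044 -1.208
v -1.868 3.365 -2.388
v -2.04 3.867 -2.332
v -2.434 4.226 -2.361
v -2.942 4.346 -2.468
v -3.429 4.196 -2.625
v -3.764 3.815 -2.789
v -3.858 3.306 -2.916
v -3.685 2.805 -2.972
v -3.292 2.446 -2.943
v -2.784 2.325 -2.836
v -2.297 2.476 -2.679
f 2 1 4
f 2 4 3
f 4 1 5
f 4 5 3
f 5 1 6
f 5 6 3
f 6 1 7
f 6 7 3
f 7 1 8
f 7 8 3
f 8 1 9
f 8 9 3
f 9 1 10
f 9 10 3
f 10 1 11
f 10 11 3
f 11 1 12
f 11 12 3
f 12 1 13
f 12 13 3
f 13 1 14
f 13 14 3
f 14 1 15
f 14 15 3
f 15 1 2
f 15 2 3
f 17 16 19
f 17 19 18
f 19 16 20
f 19 20 18
f 20 16 21
f 20 21 18
f 21 16 22
f 21 22 18
f 22 16 23
f 22 23 18
f 23 16 24
f 23 24 18
f 24 16 25
f 24 25 18
f 25 16 26
f 25 26 18
f 26 16 27
f 26 27 18
f 27 16 28
f 27 28 18
f 28 16 29
f 28 29 18
f 29 16 17
f 29 17 18



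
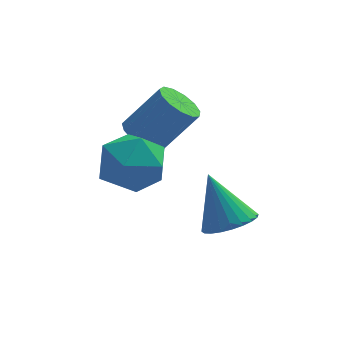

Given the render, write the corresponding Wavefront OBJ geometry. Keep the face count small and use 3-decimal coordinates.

v -1.242 -0.009 0.567
v -0.232 -0.531 0.303
v -2.188 -1.429 -0.243
v -1.178 -1.951 -0.507
v -1.523 -1.876 0.605
v -0.939 -0.999 1.106
v -1.481 -0.961 -1.046
v -0.897 -0.084 -0.545
v -0.38 -1.12 -0.694
v -0.406 -1.685 0.327
v -2.014 -0.275 -0.267
v -2.04 -0.84 0.754
v 1.748 -0.367 -3.442
v 2.534 -0.608 -3.052
v 1.172 0.447 -1.778
v 2.616 -0.287 -3.18
v 2.566 0.021 -3.349
v 2.391 0.271 -3.531
v 2.119 0.423 -3.7
v 1.79 0.456 -3.83
v 1.454 0.363 -3.9
v 1.164 0.159 -3.901
v 0.962 -0.125 -3.832
v 0.88 -0.446 -3.704
v 0.93 -0.755 -3.536
v 1.105 -1.004 -3.353
v 1.377 -1.157 -3.184
v 1.706 -1.189 -3.055
v 2.042 -1.096 -2.984
v 2.332 -0.892 -2.983
v -0.65 2.062 -1.082
v -0.108 1.645 -1.496
v 1.053 1.741 -0.072
v 0.51 2.158 0.342
v -0.031 2.079 -1.588
v 1.13 2.176 -0.164
v -0.151 2.508 -1.519
v 1.01 2.605 -0.095
v -0.43 2.796 -1.312
v 0.731 2.892 0.113
v -0.778 2.85 -1.031
v 0.382 2.946 0.393
v -1.086 2.654 -0.767
v 0.074 2.75 0.657
v -1.256 2.27 -0.603
v -0.095 2.366 0.822
v -1.233 1.82 -0.591
v -0.073 1.916 0.834
v -1.026 1.446 -0.735
v 0.135 1.543 0.69
v -0.699 1.269 -0.989
v 0.462 1.365 0.435
v -0.356 1.342 -1.273
v 0.804 1.439 0.152
f 1 12 6
f 1 6 2
f 1 2 8
f 1 8 11
f 1 11 12
f 2 6 10
f 6 12 5
f 12 11 3
f 11 8 7
f 8 2 9
f 4 10 5
f 4 5 3
f 4 3 7
f 4 7 9
f 4 9 10
f 5 10 6
f 3 5 12
f 7 3 11
f 9 7 8
f 10 9 2
f 14 13 16
f 14 16 15
f 16 13 17
f 16 17 15
f 17 13 18
f 17 18 15
f 18 13 19
f 18 19 15
f 19 13 20
f 19 20 15
f 20 13 21
f 20 21 15
f 21 13 22
f 21 22 15
f 22 13 23
f 22 23 15
f 23 13 24
f 23 24 15
f 24 13 25
f 24 25 15
f 25 13 26
f 25 26 15
f 26 13 27
f 26 27 15
f 27 13 28
f 27 28 15
f 28 13 29
f 28 29 15
f 29 13 30
f 29 30 15
f 30 13 14
f 30 14 15
f 32 31 35
f 32 35 33
f 33 35 36
f 33 36 34
f 35 31 37
f 35 37 36
f 36 37 38
f 36 38 34
f 37 31 39
f 37 39 38
f 38 39 40
f 38 40 34
f 39 31 41
f 39 41 40
f 40 41 42
f 40 42 34
f 41 31 43
f 41 43 42
f 42 43 44
f 42 44 34
f 43 31 45
f 43 45 44
f 44 45 46
f 44 46 34
f 45 31 47
f 45 47 46
f 46 47 48
f 46 48 34
f 47 31 49
f 47 49 48
f 48 49 50
f 48 50 34
f 49 31 51
f 49 51 50
f 50 51 52
f 50 52 34
f 51 31 53
f 51 53 52
f 52 53 54
f 52 54 34
f 53 31 32
f 53 32 54
f 54 32 33
f 54 33 34



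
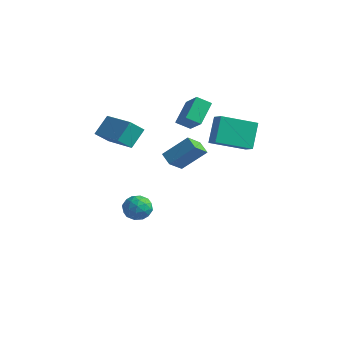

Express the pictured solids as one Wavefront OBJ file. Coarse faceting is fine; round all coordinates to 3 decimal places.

v -1.119 -4.098 2.741
v -1.113 -3.185 3.709
v -0.89 -3.338 2.023
v -0.885 -2.425 2.991
v 0.845 -4.415 3.029
v 0.85 -3.502 3.997
v 1.073 -3.655 2.311
v 1.079 -2.742 3.279
v 0.815 0.32 -0.77
v 0.879 -0.702 -0.019
v 0.077 0.562 -0.378
v 0.141 -0.46 0.374
v 1.759 1.26 0.426
v 1.823 0.238 1.178
v 1.021 1.502 0.819
v 1.085 0.48 1.57
v -0.118 1.632 2.249
v -0.448 2.836 3.281
v -1.291 2.077 1.355
v -1.62 3.281 2.387
v 0.46 2.199 1.773
v 0.131 3.403 2.805
v -0.712 2.644 0.879
v -1.042 3.848 1.911
v -1.636 -0.376 -3.958
v -0.816 -0.354 -4.256
v -1.444 -1.706 -3.524
v -0.624 -1.684 -3.822
v -0.848 -1.204 -3.129
v -0.967 -0.382 -3.397
v -1.293 -1.678 -4.383
v -1.412 -0.856 -4.651
v -0.604 -1.159 -4.519
v -0.329 -0.866 -3.744
v -1.931 -1.194 -4.036
v -1.656 -0.901 -3.261
v -1.243 -0.248 -4.145
v -1.017 -1.812 -3.635
v -1.149 -1.53 -3.227
v -0.667 -1.517 -3.403
v -1.332 -0.265 -3.64
v -0.85 -0.252 -3.815
v -0.869 -0.752 -3.153
v -1.41 -1.808 -3.965
v -0.928 -1.795 -4.14
v -1.593 -0.543 -4.377
v -1.111 -0.53 -4.553
v -1.391 -1.308 -4.627
v -0.636 -0.709 -4.475
v -0.523 -1.49 -4.22
v -0.916 -1.486 -4.549
v -0.986 -1.003 -4.707
v -0.475 -0.537 -4.019
v -0.362 -1.318 -3.764
v -0.494 -1.036 -3.357
v -0.564 -0.553 -3.514
v -0.35 -1.01 -4.174
v -1.898 -0.742 -4.016
v -1.785 -1.523 -3.761
v -1.696 -1.507 -4.266
v -1.766 -1.024 -4.423
v -1.737 -0.57 -3.56
v -1.624 -1.351 -3.305
v -1.274 -1.057 -3.073
v -1.344 -0.574 -3.231
v -1.91 -1.05 -3.606
v 2.807 0.705 1.725
v 2.392 1.595 3.173
v 2.07 0.99 1.338
v 1.655 1.881 2.787
v 3.865 2.419 0.973
v 3.45 3.31 2.422
v 3.128 2.705 0.587
v 2.713 3.595 2.035
f 2 4 1
f 5 2 1
f 1 4 3
f 3 5 1
f 2 8 4
f 6 2 5
f 6 8 2
f 4 8 3
f 7 5 3
f 3 8 7
f 7 6 5
f 8 6 7
f 10 12 9
f 13 10 9
f 9 12 11
f 11 13 9
f 10 16 12
f 14 10 13
f 14 16 10
f 12 16 11
f 15 13 11
f 11 16 15
f 15 14 13
f 16 14 15
f 18 20 17
f 21 18 17
f 17 20 19
f 19 21 17
f 18 24 20
f 22 18 21
f 22 24 18
f 20 24 19
f 23 21 19
f 19 24 23
f 23 22 21
f 24 22 23
f 25 62 41
f 62 36 65
f 41 65 30
f 62 65 41
f 25 41 37
f 41 30 42
f 37 42 26
f 41 42 37
f 25 37 46
f 37 26 47
f 46 47 32
f 37 47 46
f 25 46 58
f 46 32 61
f 58 61 35
f 46 61 58
f 25 58 62
f 58 35 66
f 62 66 36
f 58 66 62
f 26 42 53
f 42 30 56
f 53 56 34
f 42 56 53
f 30 65 43
f 65 36 64
f 43 64 29
f 65 64 43
f 36 66 63
f 66 35 59
f 63 59 27
f 66 59 63
f 35 61 60
f 61 32 48
f 60 48 31
f 61 48 60
f 32 47 52
f 47 26 49
f 52 49 33
f 47 49 52
f 28 54 40
f 54 34 55
f 40 55 29
f 54 55 40
f 28 40 38
f 40 29 39
f 38 39 27
f 40 39 38
f 28 38 45
f 38 27 44
f 45 44 31
f 38 44 45
f 28 45 50
f 45 31 51
f 50 51 33
f 45 51 50
f 28 50 54
f 50 33 57
f 54 57 34
f 50 57 54
f 29 55 43
f 55 34 56
f 43 56 30
f 55 56 43
f 27 39 63
f 39 29 64
f 63 64 36
f 39 64 63
f 31 44 60
f 44 27 59
f 60 59 35
f 44 59 60
f 33 51 52
f 51 31 48
f 52 48 32
f 51 48 52
f 34 57 53
f 57 33 49
f 53 49 26
f 57 49 53
f 68 70 67
f 71 68 67
f 67 70 69
f 69 71 67
f 68 74 70
f 72 68 71
f 72 74 68
f 70 74 69
f 73 71 69
f 69 74 73
f 73 72 71
f 74 72 73



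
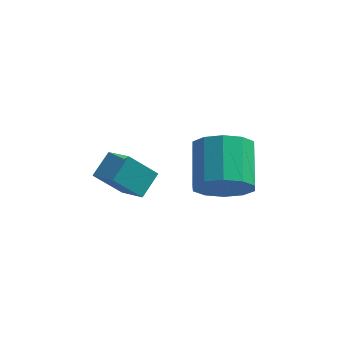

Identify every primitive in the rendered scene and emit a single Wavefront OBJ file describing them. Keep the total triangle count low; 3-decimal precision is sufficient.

v 1.244 -3.94 0.899
v 2.054 -3.642 0.681
v 1.786 -2.342 1.462
v 0.976 -2.64 1.681
v 1.702 -3.479 0.29
v 1.434 -2.18 1.072
v 1.175 -3.493 0.133
v 0.907 -2.193 0.914
v 0.675 -3.678 0.268
v 0.407 -2.378 1.049
v 0.392 -3.962 0.644
v 0.124 -2.662 1.425
v 0.434 -4.238 1.118
v 0.166 -2.938 1.899
v 0.786 -4.4 1.508
v 0.518 -3.101 2.29
v 1.313 -4.387 1.666
v 1.045 -3.087 2.447
v 1.813 -4.202 1.531
v 1.545 -2.902 2.312
v 2.096 -3.918 1.155
v 1.828 -2.618 1.936
v -2.544 -3.558 0.447
v -1.808 -4.171 0.901
v -2.254 -2.848 0.936
v -1.518 -3.46 1.39
v -1.782 -3.28 -0.41
v -1.046 -3.892 0.044
v -1.492 -2.569 0.079
v -0.756 -3.182 0.533
f 2 1 5
f 2 5 3
f 3 5 6
f 3 6 4
f 5 1 7
f 5 7 6
f 6 7 8
f 6 8 4
f 7 1 9
f 7 9 8
f 8 9 10
f 8 10 4
f 9 1 11
f 9 11 10
f 10 11 12
f 10 12 4
f 11 1 13
f 11 13 12
f 12 13 14
f 12 14 4
f 13 1 15
f 13 15 14
f 14 15 16
f 14 16 4
f 15 1 17
f 15 17 16
f 16 17 18
f 16 18 4
f 17 1 19
f 17 19 18
f 18 19 20
f 18 20 4
f 19 1 21
f 19 21 20
f 20 21 22
f 20 22 4
f 21 1 2
f 21 2 22
f 22 2 3
f 22 3 4
f 24 26 23
f 27 24 23
f 23 26 25
f 25 27 23
f 24 30 26
f 28 24 27
f 28 30 24
f 26 30 25
f 29 27 25
f 25 30 29
f 29 28 27
f 30 28 29



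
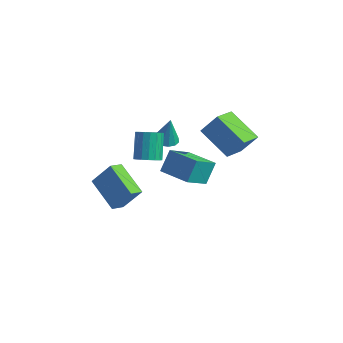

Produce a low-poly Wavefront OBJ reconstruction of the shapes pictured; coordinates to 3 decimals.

v -4.035 3.496 -0.015
v -3.461 3.895 -0.139
v -3.665 3.484 1.655
v -3.763 4.149 -0.07
v -4.151 4.196 0.016
v -4.502 4.02 0.093
v -4.705 3.678 0.135
v -4.695 3.278 0.13
v -4.476 2.948 0.079
v -4.117 2.791 -0.002
v -3.732 2.858 -0.087
v -3.443 3.128 -0.149
v -3.342 3.515 -0.168
v 1.724 -2.193 2.795
v 1.678 -1.522 3.965
v 1.636 -0.835 2.012
v 1.589 -0.164 3.182
v 3.491 -2.076 2.798
v 3.444 -1.405 3.968
v 3.402 -0.718 2.015
v 3.356 -0.047 3.185
v -3.142 -1.13 -2.915
v -4.995 -0.903 -1.789
v -3.208 -0.307 -3.189
v -5.06 -0.08 -2.062
v -2.24 -0.6 -1.538
v -4.092 -0.373 -0.411
v -2.305 0.223 -1.811
v -4.158 0.45 -0.685
v 1.261 2.807 1.412
v -0.524 2.644 2.598
v 0.946 4.129 1.119
v -0.839 3.966 2.305
v 2.019 3.254 2.615
v 0.234 3.091 3.801
v 1.704 4.576 2.322
v -0.081 4.413 3.508
v -2.057 0.4 0.696
v -1.513 0.902 0.687
v -2.1 1.563 2.175
v -2.643 1.06 2.184
v -1.778 1.06 0.513
v -2.364 1.721 2
v -2.106 1.067 0.38
v -2.693 1.728 1.868
v -2.423 0.921 0.32
v -3.01 1.582 1.807
v -2.656 0.655 0.346
v -3.243 1.316 1.833
v -2.752 0.331 0.452
v -3.339 0.992 1.94
v -2.688 0.023 0.615
v -3.275 0.684 2.102
v -2.48 -0.199 0.795
v -3.067 0.462 2.283
v -2.175 -0.284 0.954
v -2.761 0.377 2.441
v -1.843 -0.213 1.053
v -2.429 0.448 2.54
v -1.559 -0.001 1.07
v -2.146 0.66 2.558
v -1.39 0.303 1.002
v -1.976 0.964 2.49
v -1.373 0.628 0.864
v -1.96 1.289 2.351
f 2 1 4
f 2 4 3
f 4 1 5
f 4 5 3
f 5 1 6
f 5 6 3
f 6 1 7
f 6 7 3
f 7 1 8
f 7 8 3
f 8 1 9
f 8 9 3
f 9 1 10
f 9 10 3
f 10 1 11
f 10 11 3
f 11 1 12
f 11 12 3
f 12 1 13
f 12 13 3
f 13 1 2
f 13 2 3
f 15 17 14
f 18 15 14
f 14 17 16
f 16 18 14
f 15 21 17
f 19 15 18
f 19 21 15
f 17 21 16
f 20 18 16
f 16 21 20
f 20 19 18
f 21 19 20
f 23 25 22
f 26 23 22
f 22 25 24
f 24 26 22
f 23 29 25
f 27 23 26
f 27 29 23
f 25 29 24
f 28 26 24
f 24 29 28
f 28 27 26
f 29 27 28
f 31 33 30
f 34 31 30
f 30 33 32
f 32 34 30
f 31 37 33
f 35 31 34
f 35 37 31
f 33 37 32
f 36 34 32
f 32 37 36
f 36 35 34
f 37 35 36
f 39 38 42
f 39 42 40
f 40 42 43
f 40 43 41
f 42 38 44
f 42 44 43
f 43 44 45
f 43 45 41
f 44 38 46
f 44 46 45
f 45 46 47
f 45 47 41
f 46 38 48
f 46 48 47
f 47 48 49
f 47 49 41
f 48 38 50
f 48 50 49
f 49 50 51
f 49 51 41
f 50 38 52
f 50 52 51
f 51 52 53
f 51 53 41
f 52 38 54
f 52 54 53
f 53 54 55
f 53 55 41
f 54 38 56
f 54 56 55
f 55 56 57
f 55 57 41
f 56 38 58
f 56 58 57
f 57 58 59
f 57 59 41
f 58 38 60
f 58 60 59
f 59 60 61
f 59 61 41
f 60 38 62
f 60 62 61
f 61 62 63
f 61 63 41
f 62 38 64
f 62 64 63
f 63 64 65
f 63 65 41
f 64 38 39
f 64 39 65
f 65 39 40
f 65 40 41



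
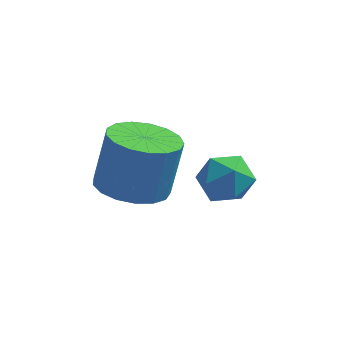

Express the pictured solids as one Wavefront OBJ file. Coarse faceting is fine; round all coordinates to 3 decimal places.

v -1.704 -3.204 2.837
v -1.186 -2.89 2.268
v -0.654 -3.57 3.592
v -0.136 -3.256 3.023
v -0.613 -2.748 3.476
v -1.262 -2.522 3.009
v -0.578 -3.938 2.851
v -1.227 -3.712 2.384
v -0.49 -3.344 2.277
v -0.512 -2.609 2.663
v -1.328 -3.851 3.197
v -1.35 -3.116 3.583
v -3.448 -2.865 1.846
v -2.632 -2.296 1.544
v -2.356 -1.806 3.211
v -3.172 -2.375 3.514
v -3.015 -1.979 1.514
v -2.739 -1.49 3.182
v -3.498 -1.866 1.561
v -3.221 -1.376 3.229
v -3.969 -1.981 1.673
v -3.693 -1.492 3.341
v -4.321 -2.299 1.824
v -4.044 -1.809 3.492
v -4.472 -2.747 1.981
v -4.196 -2.257 3.649
v -4.39 -3.221 2.107
v -4.114 -2.731 3.774
v -4.091 -3.614 2.173
v -3.815 -3.124 3.84
v -3.646 -3.835 2.164
v -3.369 -3.345 3.832
v -3.154 -3.834 2.082
v -2.878 -3.344 3.75
v -2.731 -3.611 1.947
v -2.455 -3.121 3.614
v -2.471 -3.217 1.788
v -2.195 -2.727 3.456
v -2.436 -2.742 1.642
v -2.159 -2.252 3.31
f 1 12 6
f 1 6 2
f 1 2 8
f 1 8 11
f 1 11 12
f 2 6 10
f 6 12 5
f 12 11 3
f 11 8 7
f 8 2 9
f 4 10 5
f 4 5 3
f 4 3 7
f 4 7 9
f 4 9 10
f 5 10 6
f 3 5 12
f 7 3 11
f 9 7 8
f 10 9 2
f 14 13 17
f 14 17 15
f 15 17 18
f 15 18 16
f 17 13 19
f 17 19 18
f 18 19 20
f 18 20 16
f 19 13 21
f 19 21 20
f 20 21 22
f 20 22 16
f 21 13 23
f 21 23 22
f 22 23 24
f 22 24 16
f 23 13 25
f 23 25 24
f 24 25 26
f 24 26 16
f 25 13 27
f 25 27 26
f 26 27 28
f 26 28 16
f 27 13 29
f 27 29 28
f 28 29 30
f 28 30 16
f 29 13 31
f 29 31 30
f 30 31 32
f 30 32 16
f 31 13 33
f 31 33 32
f 32 33 34
f 32 34 16
f 33 13 35
f 33 35 34
f 34 35 36
f 34 36 16
f 35 13 37
f 35 37 36
f 36 37 38
f 36 38 16
f 37 13 39
f 37 39 38
f 38 39 40
f 38 40 16
f 39 13 14
f 39 14 40
f 40 14 15
f 40 15 16



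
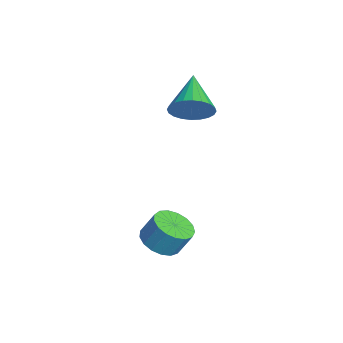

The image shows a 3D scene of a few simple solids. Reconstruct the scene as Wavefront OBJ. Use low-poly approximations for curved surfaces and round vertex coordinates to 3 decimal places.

v 3.002 0.202 -4.121
v 3.492 -0.587 -3.811
v 3.709 -0.012 -2.689
v 3.218 0.778 -2.999
v 3.823 -0.322 -4.011
v 4.039 0.254 -2.889
v 3.965 0.064 -4.237
v 4.182 0.64 -3.114
v 3.887 0.482 -4.436
v 4.103 1.057 -3.313
v 3.606 0.835 -4.563
v 3.822 1.411 -3.44
v 3.186 1.044 -4.588
v 3.403 1.619 -3.466
v 2.724 1.059 -4.507
v 2.941 1.635 -3.385
v 2.326 0.879 -4.338
v 2.543 1.454 -3.215
v 2.083 0.543 -4.118
v 2.3 1.118 -2.996
v 2.05 0.129 -3.9
v 2.267 0.705 -2.777
v 2.235 -0.268 -3.732
v 2.452 0.308 -2.61
v 2.595 -0.557 -3.654
v 2.812 0.018 -2.531
v 3.049 -0.673 -3.682
v 3.266 -0.097 -2.559
v -0.44 2.309 1.536
v -0.081 1.846 2.42
v -2.3 2.791 2.544
v 0.049 2.234 2.474
v 0.104 2.635 2.386
v 0.077 2.985 2.168
v -0.028 3.233 1.854
v -0.197 3.34 1.492
v -0.402 3.291 1.137
v -0.613 3.091 0.842
v -0.798 2.773 0.653
v -0.928 2.384 0.598
v -0.984 1.984 0.687
v -0.957 1.633 0.904
v -0.851 1.386 1.218
v -0.682 1.279 1.58
v -0.477 1.328 1.936
v -0.266 1.527 2.231
f 2 1 5
f 2 5 3
f 3 5 6
f 3 6 4
f 5 1 7
f 5 7 6
f 6 7 8
f 6 8 4
f 7 1 9
f 7 9 8
f 8 9 10
f 8 10 4
f 9 1 11
f 9 11 10
f 10 11 12
f 10 12 4
f 11 1 13
f 11 13 12
f 12 13 14
f 12 14 4
f 13 1 15
f 13 15 14
f 14 15 16
f 14 16 4
f 15 1 17
f 15 17 16
f 16 17 18
f 16 18 4
f 17 1 19
f 17 19 18
f 18 19 20
f 18 20 4
f 19 1 21
f 19 21 20
f 20 21 22
f 20 22 4
f 21 1 23
f 21 23 22
f 22 23 24
f 22 24 4
f 23 1 25
f 23 25 24
f 24 25 26
f 24 26 4
f 25 1 27
f 25 27 26
f 26 27 28
f 26 28 4
f 27 1 2
f 27 2 28
f 28 2 3
f 28 3 4
f 30 29 32
f 30 32 31
f 32 29 33
f 32 33 31
f 33 29 34
f 33 34 31
f 34 29 35
f 34 35 31
f 35 29 36
f 35 36 31
f 36 29 37
f 36 37 31
f 37 29 38
f 37 38 31
f 38 29 39
f 38 39 31
f 39 29 40
f 39 40 31
f 40 29 41
f 40 41 31
f 41 29 42
f 41 42 31
f 42 29 43
f 42 43 31
f 43 29 44
f 43 44 31
f 44 29 45
f 44 45 31
f 45 29 46
f 45 46 31
f 46 29 30
f 46 30 31



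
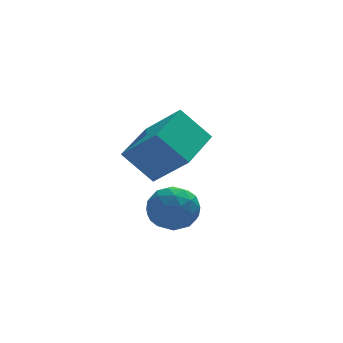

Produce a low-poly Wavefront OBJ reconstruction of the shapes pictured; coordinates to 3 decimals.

v -0.714 2.038 -0.055
v -1.558 2.466 0.964
v 0.382 3.485 0.245
v -0.462 3.913 1.264
v 0.122 1.187 0.996
v -0.722 1.615 2.015
v 1.218 2.634 1.296
v 0.374 3.062 2.315
v -1.215 0.403 0.113
v -0.729 0.548 -0.532
v -0.651 -0.788 0.272
v -0.165 -0.643 -0.373
v -0.061 -0.219 0.321
v -0.41 0.517 0.223
v -0.97 -0.757 -0.483
v -1.319 -0.021 -0.581
v -0.578 -0.169 -0.9
v -0.016 0.163 -0.403
v -1.364 -0.403 0.143
v -0.802 -0.071 0.64
v -1.021 0.58 -0.223
v -0.359 -0.82 -0.037
v -0.297 -0.571 0.371
v -0.012 -0.486 -0.008
v -0.834 0.562 0.221
v -0.548 0.647 -0.158
v -0.156 0.196 0.343
v -0.832 -0.887 -0.102
v -0.546 -0.802 -0.481
v -1.368 0.246 -0.252
v -1.083 0.331 -0.631
v -1.224 -0.436 -0.603
v -0.647 0.243 -0.819
v -0.316 -0.456 -0.726
v -0.789 -0.523 -0.79
v -0.994 -0.09 -0.848
v -0.317 0.439 -0.527
v 0.014 -0.261 -0.434
v 0.075 -0.012 -0.026
v -0.129 0.42 -0.083
v -0.228 0.017 -0.743
v -1.394 0.021 0.174
v -1.063 -0.679 0.267
v -1.251 -0.66 -0.177
v -1.455 -0.228 -0.234
v -1.064 0.216 0.466
v -0.733 -0.483 0.559
v -0.386 -0.15 0.588
v -0.591 0.283 0.53
v -1.152 -0.257 0.483
f 2 4 1
f 5 2 1
f 1 4 3
f 3 5 1
f 2 8 4
f 6 2 5
f 6 8 2
f 4 8 3
f 7 5 3
f 3 8 7
f 7 6 5
f 8 6 7
f 9 46 25
f 46 20 49
f 25 49 14
f 46 49 25
f 9 25 21
f 25 14 26
f 21 26 10
f 25 26 21
f 9 21 30
f 21 10 31
f 30 31 16
f 21 31 30
f 9 30 42
f 30 16 45
f 42 45 19
f 30 45 42
f 9 42 46
f 42 19 50
f 46 50 20
f 42 50 46
f 10 26 37
f 26 14 40
f 37 40 18
f 26 40 37
f 14 49 27
f 49 20 48
f 27 48 13
f 49 48 27
f 20 50 47
f 50 19 43
f 47 43 11
f 50 43 47
f 19 45 44
f 45 16 32
f 44 32 15
f 45 32 44
f 16 31 36
f 31 10 33
f 36 33 17
f 31 33 36
f 12 38 24
f 38 18 39
f 24 39 13
f 38 39 24
f 12 24 22
f 24 13 23
f 22 23 11
f 24 23 22
f 12 22 29
f 22 11 28
f 29 28 15
f 22 28 29
f 12 29 34
f 29 15 35
f 34 35 17
f 29 35 34
f 12 34 38
f 34 17 41
f 38 41 18
f 34 41 38
f 13 39 27
f 39 18 40
f 27 40 14
f 39 40 27
f 11 23 47
f 23 13 48
f 47 48 20
f 23 48 47
f 15 28 44
f 28 11 43
f 44 43 19
f 28 43 44
f 17 35 36
f 35 15 32
f 36 32 16
f 35 32 36
f 18 41 37
f 41 17 33
f 37 33 10
f 41 33 37



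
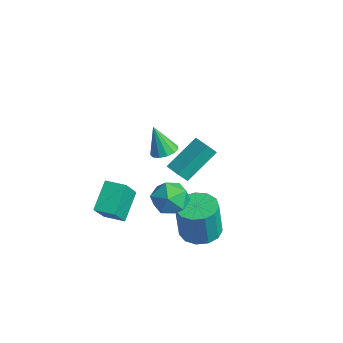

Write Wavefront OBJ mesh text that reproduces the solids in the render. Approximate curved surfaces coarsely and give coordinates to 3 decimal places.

v -4.136 2.857 -3.384
v -4.318 4.509 -2.084
v -4.118 3.378 -4.043
v -4.3 5.03 -2.743
v -3.18 2.91 -3.317
v -3.362 4.562 -2.017
v -3.162 3.431 -3.976
v -3.344 5.083 -2.676
v 0.252 0.347 1.687
v 0.851 0.172 1.827
v -0.172 0.033 3.113
v 0.829 0.525 1.898
v 0.624 0.821 1.902
v 0.3 0.967 1.838
v -0.039 0.916 1.726
v -0.285 0.684 1.602
v -0.362 0.345 1.505
v -0.243 0.007 1.465
v 0.033 -0.223 1.496
v 0.378 -0.273 1.588
v 0.683 -0.125 1.711
v 1.237 1.61 -3.542
v 1.952 0.97 -3.689
v 2.097 0.691 -1.765
v 1.383 1.33 -1.618
v 2.191 1.459 -3.636
v 2.336 1.18 -1.712
v 2.127 1.995 -3.554
v 2.273 1.716 -1.629
v 1.781 2.409 -3.467
v 1.927 2.13 -1.543
v 1.262 2.57 -3.405
v 1.408 2.29 -1.48
v 0.735 2.425 -3.386
v 0.881 2.146 -1.461
v 0.368 2.021 -3.417
v 0.514 1.742 -1.492
v 0.277 1.487 -3.487
v 0.422 1.208 -1.563
v 0.49 0.992 -3.575
v 0.636 0.713 -1.651
v 0.941 0.693 -3.653
v 1.086 0.413 -1.729
v 1.486 0.685 -3.695
v 1.631 0.405 -1.771
v -2.669 -1.194 -4.324
v -2.012 -2.028 -3.009
v -3.481 -0.18 -3.275
v -2.825 -1.013 -1.96
v -1.855 -0.547 -4.32
v -1.199 -1.38 -3.005
v -2.668 0.468 -3.271
v -2.011 -0.366 -1.956
v 1.265 0.519 0.182
v 2.201 0.34 0.402
v 1.259 -0.72 -0.802
v 2.195 -0.899 -0.582
v 1.499 -1.043 0.089
v 1.502 -0.278 0.697
v 1.958 -0.102 -1.097
v 1.961 0.663 -0.489
v 2.629 -0.044 -0.388
v 2.345 -0.626 0.345
v 1.115 0.246 -0.745
v 0.831 -0.336 -0.012
f 2 4 1
f 5 2 1
f 1 4 3
f 3 5 1
f 2 8 4
f 6 2 5
f 6 8 2
f 4 8 3
f 7 5 3
f 3 8 7
f 7 6 5
f 8 6 7
f 10 9 12
f 10 12 11
f 12 9 13
f 12 13 11
f 13 9 14
f 13 14 11
f 14 9 15
f 14 15 11
f 15 9 16
f 15 16 11
f 16 9 17
f 16 17 11
f 17 9 18
f 17 18 11
f 18 9 19
f 18 19 11
f 19 9 20
f 19 20 11
f 20 9 21
f 20 21 11
f 21 9 10
f 21 10 11
f 23 22 26
f 23 26 24
f 24 26 27
f 24 27 25
f 26 22 28
f 26 28 27
f 27 28 29
f 27 29 25
f 28 22 30
f 28 30 29
f 29 30 31
f 29 31 25
f 30 22 32
f 30 32 31
f 31 32 33
f 31 33 25
f 32 22 34
f 32 34 33
f 33 34 35
f 33 35 25
f 34 22 36
f 34 36 35
f 35 36 37
f 35 37 25
f 36 22 38
f 36 38 37
f 37 38 39
f 37 39 25
f 38 22 40
f 38 40 39
f 39 40 41
f 39 41 25
f 40 22 42
f 40 42 41
f 41 42 43
f 41 43 25
f 42 22 44
f 42 44 43
f 43 44 45
f 43 45 25
f 44 22 23
f 44 23 45
f 45 23 24
f 45 24 25
f 47 49 46
f 50 47 46
f 46 49 48
f 48 50 46
f 47 53 49
f 51 47 50
f 51 53 47
f 49 53 48
f 52 50 48
f 48 53 52
f 52 51 50
f 53 51 52
f 54 65 59
f 54 59 55
f 54 55 61
f 54 61 64
f 54 64 65
f 55 59 63
f 59 65 58
f 65 64 56
f 64 61 60
f 61 55 62
f 57 63 58
f 57 58 56
f 57 56 60
f 57 60 62
f 57 62 63
f 58 63 59
f 56 58 65
f 60 56 64
f 62 60 61
f 63 62 55



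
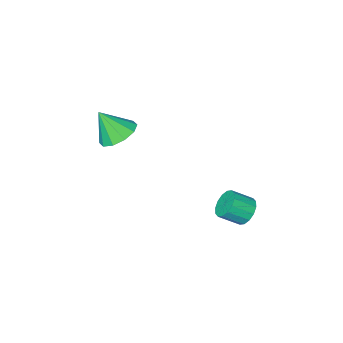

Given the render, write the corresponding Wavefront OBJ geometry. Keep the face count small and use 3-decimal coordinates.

v 2.556 -1.886 0.21
v 3.518 -1.654 -0.14
v 3.224 -2.514 1.63
v 3.296 -1.142 0.191
v 2.791 -0.914 0.529
v 2.196 -1.058 0.746
v 1.739 -1.518 0.757
v 1.594 -2.119 0.56
v 1.816 -2.631 0.229
v 2.321 -2.859 -0.109
v 2.915 -2.715 -0.325
v 3.373 -2.255 -0.337
v -0.555 4.14 -2.601
v -0.037 4.364 -3.14
v 0.852 3.905 -2.478
v 0.335 3.68 -1.939
v -0.065 4.676 -2.886
v 0.824 4.217 -2.224
v -0.224 4.845 -2.555
v 0.665 4.386 -1.893
v -0.472 4.824 -2.237
v 0.417 4.365 -1.575
v -0.742 4.621 -2.016
v 0.147 4.161 -1.354
v -0.961 4.288 -1.952
v -0.072 3.829 -1.29
v -1.072 3.915 -2.062
v -0.183 3.456 -1.4
v -1.044 3.603 -2.316
v -0.155 3.144 -1.654
v -0.885 3.434 -2.647
v 0.004 2.975 -1.985
v -0.637 3.455 -2.965
v 0.252 2.996 -2.303
v -0.367 3.659 -3.186
v 0.522 3.199 -2.524
v -0.148 3.991 -3.25
v 0.741 3.532 -2.588
f 2 1 4
f 2 4 3
f 4 1 5
f 4 5 3
f 5 1 6
f 5 6 3
f 6 1 7
f 6 7 3
f 7 1 8
f 7 8 3
f 8 1 9
f 8 9 3
f 9 1 10
f 9 10 3
f 10 1 11
f 10 11 3
f 11 1 12
f 11 12 3
f 12 1 2
f 12 2 3
f 14 13 17
f 14 17 15
f 15 17 18
f 15 18 16
f 17 13 19
f 17 19 18
f 18 19 20
f 18 20 16
f 19 13 21
f 19 21 20
f 20 21 22
f 20 22 16
f 21 13 23
f 21 23 22
f 22 23 24
f 22 24 16
f 23 13 25
f 23 25 24
f 24 25 26
f 24 26 16
f 25 13 27
f 25 27 26
f 26 27 28
f 26 28 16
f 27 13 29
f 27 29 28
f 28 29 30
f 28 30 16
f 29 13 31
f 29 31 30
f 30 31 32
f 30 32 16
f 31 13 33
f 31 33 32
f 32 33 34
f 32 34 16
f 33 13 35
f 33 35 34
f 34 35 36
f 34 36 16
f 35 13 37
f 35 37 36
f 36 37 38
f 36 38 16
f 37 13 14
f 37 14 38
f 38 14 15
f 38 15 16



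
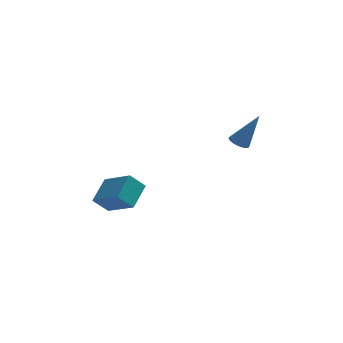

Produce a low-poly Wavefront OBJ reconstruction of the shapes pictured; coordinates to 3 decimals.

v -3.879 -1.159 -3.319
v -4.628 -1.291 -2.511
v -3.3 0.075 -2.581
v -4.05 -0.057 -1.773
v -2.65 -2.303 -2.367
v -3.4 -2.435 -1.559
v -2.072 -1.069 -1.629
v -2.821 -1.201 -0.821
v 2.448 0.248 0.6
v 2.802 0.638 0.383
v 3.412 0.352 2.36
v 2.628 0.773 0.47
v 2.423 0.817 0.58
v 2.222 0.763 0.693
v 2.06 0.62 0.79
v 1.965 0.412 0.855
v 1.954 0.176 0.875
v 2.028 -0.047 0.847
v 2.174 -0.22 0.777
v 2.368 -0.311 0.676
v 2.576 -0.306 0.562
v 2.762 -0.205 0.455
v 2.893 -0.026 0.372
v 2.947 0.201 0.329
v 2.915 0.436 0.333
f 2 4 1
f 5 2 1
f 1 4 3
f 3 5 1
f 2 8 4
f 6 2 5
f 6 8 2
f 4 8 3
f 7 5 3
f 3 8 7
f 7 6 5
f 8 6 7
f 10 9 12
f 10 12 11
f 12 9 13
f 12 13 11
f 13 9 14
f 13 14 11
f 14 9 15
f 14 15 11
f 15 9 16
f 15 16 11
f 16 9 17
f 16 17 11
f 17 9 18
f 17 18 11
f 18 9 19
f 18 19 11
f 19 9 20
f 19 20 11
f 20 9 21
f 20 21 11
f 21 9 22
f 21 22 11
f 22 9 23
f 22 23 11
f 23 9 24
f 23 24 11
f 24 9 25
f 24 25 11
f 25 9 10
f 25 10 11



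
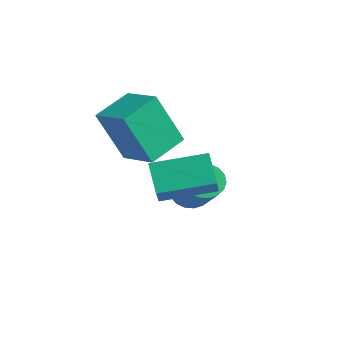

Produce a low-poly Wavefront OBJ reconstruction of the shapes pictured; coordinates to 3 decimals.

v 0.705 -0.19 -2.423
v 0.235 -0.87 -0.591
v 0.447 1.139 -1.996
v -0.023 0.459 -0.164
v 2.023 -0.059 -2.036
v 1.553 -0.739 -0.204
v 1.765 1.27 -1.609
v 1.295 0.59 0.223
v 1.509 1.69 -4.162
v 1.789 1.283 -4.599
v 3.191 0.803 -3.256
v 2.911 1.21 -2.818
v 1.926 1.538 -4.651
v 3.327 1.058 -3.307
v 1.98 1.823 -4.605
v 3.381 1.343 -3.262
v 1.94 2.082 -4.472
v 3.342 1.602 -3.128
v 1.816 2.263 -4.277
v 3.217 1.783 -2.933
v 1.63 2.331 -4.059
v 3.032 1.851 -2.716
v 1.421 2.271 -3.862
v 2.823 1.791 -2.519
v 1.229 2.097 -3.724
v 2.631 1.617 -2.381
v 1.093 1.842 -3.673
v 2.494 1.362 -2.329
v 1.039 1.557 -3.718
v 2.44 1.077 -2.375
v 1.078 1.298 -3.852
v 2.48 0.818 -2.508
v 1.203 1.117 -4.047
v 2.604 0.637 -2.703
v 1.388 1.049 -4.264
v 2.79 0.569 -2.921
v 1.597 1.109 -4.461
v 2.999 0.629 -3.118
v 2.547 -0.453 -2.041
v 3.327 -1.076 -1.102
v 3.38 1.065 -1.727
v 4.16 0.442 -0.788
v 3.3 -0.702 -2.832
v 4.08 -1.325 -1.893
v 4.133 0.816 -2.518
v 4.913 0.193 -1.579
f 2 4 1
f 5 2 1
f 1 4 3
f 3 5 1
f 2 8 4
f 6 2 5
f 6 8 2
f 4 8 3
f 7 5 3
f 3 8 7
f 7 6 5
f 8 6 7
f 10 9 13
f 10 13 11
f 11 13 14
f 11 14 12
f 13 9 15
f 13 15 14
f 14 15 16
f 14 16 12
f 15 9 17
f 15 17 16
f 16 17 18
f 16 18 12
f 17 9 19
f 17 19 18
f 18 19 20
f 18 20 12
f 19 9 21
f 19 21 20
f 20 21 22
f 20 22 12
f 21 9 23
f 21 23 22
f 22 23 24
f 22 24 12
f 23 9 25
f 23 25 24
f 24 25 26
f 24 26 12
f 25 9 27
f 25 27 26
f 26 27 28
f 26 28 12
f 27 9 29
f 27 29 28
f 28 29 30
f 28 30 12
f 29 9 31
f 29 31 30
f 30 31 32
f 30 32 12
f 31 9 33
f 31 33 32
f 32 33 34
f 32 34 12
f 33 9 35
f 33 35 34
f 34 35 36
f 34 36 12
f 35 9 37
f 35 37 36
f 36 37 38
f 36 38 12
f 37 9 10
f 37 10 38
f 38 10 11
f 38 11 12
f 40 42 39
f 43 40 39
f 39 42 41
f 41 43 39
f 40 46 42
f 44 40 43
f 44 46 40
f 42 46 41
f 45 43 41
f 41 46 45
f 45 44 43
f 46 44 45



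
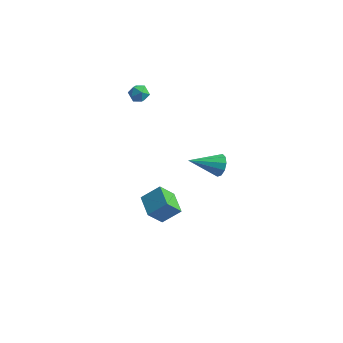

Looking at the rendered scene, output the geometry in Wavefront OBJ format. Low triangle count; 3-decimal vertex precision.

v 2.342 0.242 2.212
v 2.783 0.04 2.757
v 0.898 -0.762 3.008
v 2.581 0.425 2.877
v 2.288 0.74 2.743
v 2.015 0.865 2.406
v 1.867 0.752 1.995
v 1.9 0.444 1.667
v 2.102 0.059 1.547
v 2.396 -0.256 1.681
v 2.668 -0.381 2.018
v 2.816 -0.268 2.429
v -2.209 1.815 -4.794
v -2.786 1.116 -3.649
v -1.282 2.423 -3.955
v -1.859 1.724 -2.811
v -1.281 0.696 -5.009
v -1.858 -0.003 -3.865
v -0.354 1.304 -4.171
v -0.931 0.605 -3.026
v -3.573 3.788 3.651
v -3.132 3.322 3.814
v -4.368 3.078 3.766
v -3.927 2.612 3.929
v -4.042 3.117 4.342
v -3.551 3.556 4.271
v -3.949 2.844 3.309
v -3.458 3.283 3.238
v -3.364 2.738 3.603
v -3.422 2.907 4.241
v -4.078 3.493 3.339
v -4.136 3.662 3.977
f 2 1 4
f 2 4 3
f 4 1 5
f 4 5 3
f 5 1 6
f 5 6 3
f 6 1 7
f 6 7 3
f 7 1 8
f 7 8 3
f 8 1 9
f 8 9 3
f 9 1 10
f 9 10 3
f 10 1 11
f 10 11 3
f 11 1 12
f 11 12 3
f 12 1 2
f 12 2 3
f 14 16 13
f 17 14 13
f 13 16 15
f 15 17 13
f 14 20 16
f 18 14 17
f 18 20 14
f 16 20 15
f 19 17 15
f 15 20 19
f 19 18 17
f 20 18 19
f 21 32 26
f 21 26 22
f 21 22 28
f 21 28 31
f 21 31 32
f 22 26 30
f 26 32 25
f 32 31 23
f 31 28 27
f 28 22 29
f 24 30 25
f 24 25 23
f 24 23 27
f 24 27 29
f 24 29 30
f 25 30 26
f 23 25 32
f 27 23 31
f 29 27 28
f 30 29 22

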